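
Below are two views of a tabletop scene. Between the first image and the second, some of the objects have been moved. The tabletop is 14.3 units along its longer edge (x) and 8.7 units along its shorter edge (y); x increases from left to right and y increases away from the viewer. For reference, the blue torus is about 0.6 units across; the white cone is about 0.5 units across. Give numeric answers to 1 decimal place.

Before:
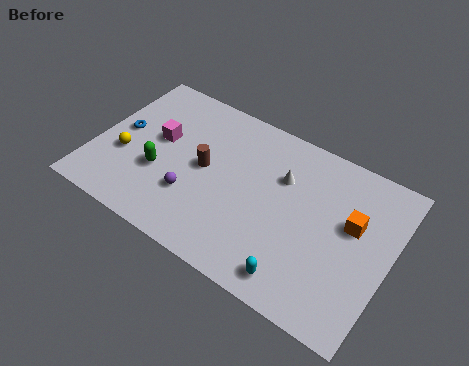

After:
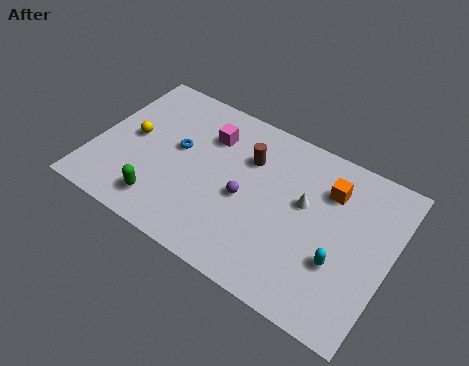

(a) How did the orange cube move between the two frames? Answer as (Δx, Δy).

(-1.3, 1.2)

From the two frames, the orange cube sits at roughly (12.4, 5.2) before and (11.1, 6.4) after.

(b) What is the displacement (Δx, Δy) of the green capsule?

(0.4, -1.6)

The green capsule started near (3.3, 3.2) and ended near (3.7, 1.6).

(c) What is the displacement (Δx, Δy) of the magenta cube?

(2.3, 1.4)

The magenta cube started near (2.9, 5.0) and ended near (5.2, 6.4).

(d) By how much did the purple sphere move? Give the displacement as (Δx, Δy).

(2.4, 1.2)

The purple sphere started near (5.0, 2.7) and ended near (7.4, 3.9).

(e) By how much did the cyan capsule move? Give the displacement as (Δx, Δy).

(1.7, 1.8)

The cyan capsule was at about (10.4, 1.2) and moved to about (12.1, 3.0).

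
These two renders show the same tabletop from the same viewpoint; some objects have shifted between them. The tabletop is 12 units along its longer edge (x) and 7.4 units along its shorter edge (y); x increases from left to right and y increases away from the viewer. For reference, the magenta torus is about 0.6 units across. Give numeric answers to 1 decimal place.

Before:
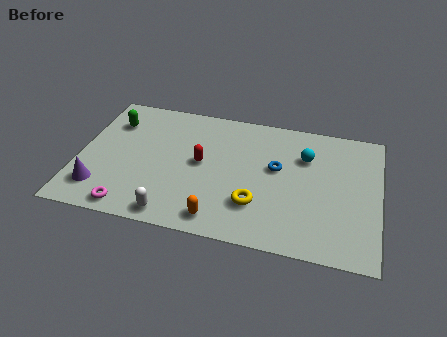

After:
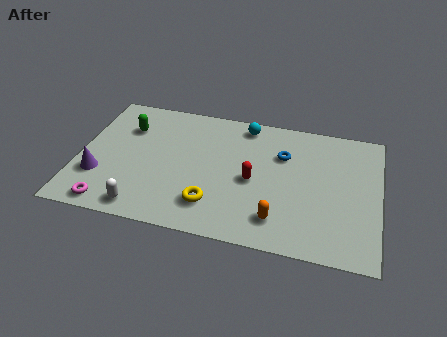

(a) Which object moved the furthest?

the cyan sphere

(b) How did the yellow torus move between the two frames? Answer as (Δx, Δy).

(-1.7, -0.4)

From the two frames, the yellow torus sits at roughly (7.2, 2.1) before and (5.5, 1.7) after.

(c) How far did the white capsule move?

1.2

From (4.0, 0.8) to (2.8, 0.9), the white capsule covered √(1.2² + 0.1²) ≈ 1.2 units.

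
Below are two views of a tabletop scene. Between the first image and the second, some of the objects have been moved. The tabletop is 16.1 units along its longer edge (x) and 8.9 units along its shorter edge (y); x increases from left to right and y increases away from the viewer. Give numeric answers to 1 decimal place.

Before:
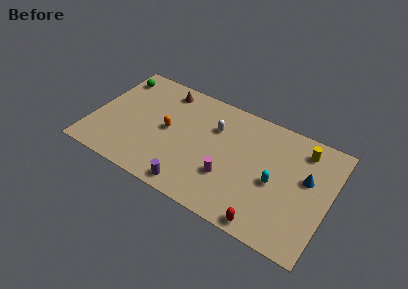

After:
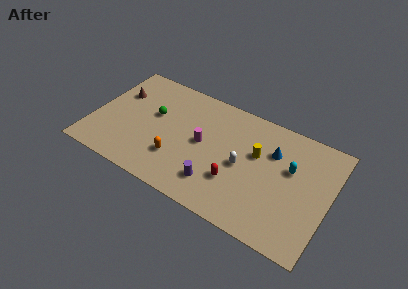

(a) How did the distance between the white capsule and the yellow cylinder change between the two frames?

-4.5

They were about 6.0 units apart before and 1.5 after — 4.5 units closer together.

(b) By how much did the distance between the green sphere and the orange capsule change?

-1.6

The distance was about 5.0 in the first image and 3.4 in the second, so they moved 1.6 units closer together.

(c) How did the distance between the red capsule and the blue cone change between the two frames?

-1.0

Before: roughly 5.0 units apart; after: 4.0. That's 1.0 units closer together.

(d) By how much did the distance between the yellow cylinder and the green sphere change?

-5.9

They were about 13.0 units apart before and 7.1 after — 5.9 units closer together.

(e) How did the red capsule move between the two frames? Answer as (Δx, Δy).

(-2.4, 2.0)

From the two frames, the red capsule sits at roughly (12.4, 0.8) before and (10.0, 2.8) after.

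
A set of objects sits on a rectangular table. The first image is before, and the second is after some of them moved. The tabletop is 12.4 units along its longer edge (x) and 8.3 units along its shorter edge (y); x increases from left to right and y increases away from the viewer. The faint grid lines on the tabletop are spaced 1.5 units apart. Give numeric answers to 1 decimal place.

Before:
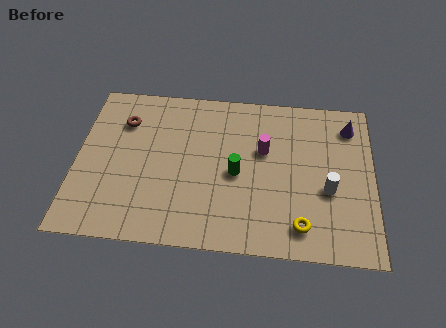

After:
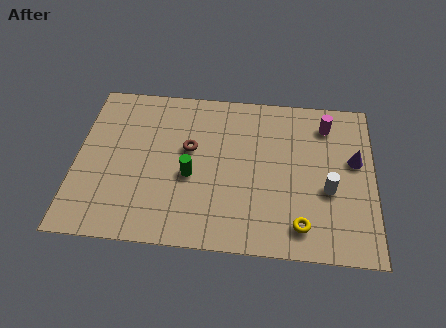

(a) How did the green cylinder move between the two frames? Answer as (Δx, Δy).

(-1.9, -0.3)

The green cylinder was at about (6.7, 3.8) and moved to about (4.8, 3.5).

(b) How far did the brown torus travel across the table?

3.0

From (1.9, 6.1) to (4.7, 4.9), the brown torus covered √(2.8² + 1.2²) ≈ 3.0 units.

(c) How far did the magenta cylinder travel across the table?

3.1

From (7.8, 5.1) to (10.4, 6.7), the magenta cylinder covered √(2.6² + 1.6²) ≈ 3.1 units.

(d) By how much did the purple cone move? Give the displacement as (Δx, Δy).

(0.2, -1.8)

The purple cone was at about (11.4, 6.7) and moved to about (11.6, 4.9).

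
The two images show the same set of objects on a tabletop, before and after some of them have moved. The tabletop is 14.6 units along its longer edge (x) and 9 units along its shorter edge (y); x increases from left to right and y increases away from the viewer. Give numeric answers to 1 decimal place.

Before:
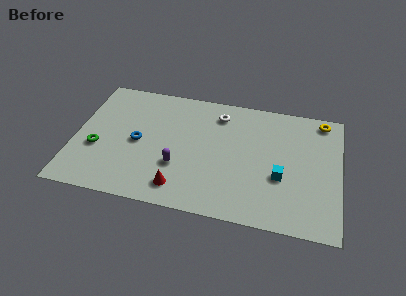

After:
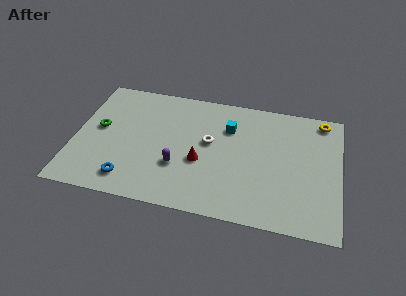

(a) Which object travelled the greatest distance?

the cyan cube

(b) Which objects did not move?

the yellow torus and the purple capsule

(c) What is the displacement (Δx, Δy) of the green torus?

(0.0, 1.5)

The green torus was at about (1.3, 3.4) and moved to about (1.3, 4.9).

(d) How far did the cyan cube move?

4.2

The cyan cube was near (11.4, 3.4) before and (8.4, 6.4) after, so it travelled √(3.0² + 3.0²) ≈ 4.2 units.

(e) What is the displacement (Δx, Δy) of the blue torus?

(-0.3, -2.8)

From the two frames, the blue torus sits at roughly (3.5, 4.3) before and (3.2, 1.5) after.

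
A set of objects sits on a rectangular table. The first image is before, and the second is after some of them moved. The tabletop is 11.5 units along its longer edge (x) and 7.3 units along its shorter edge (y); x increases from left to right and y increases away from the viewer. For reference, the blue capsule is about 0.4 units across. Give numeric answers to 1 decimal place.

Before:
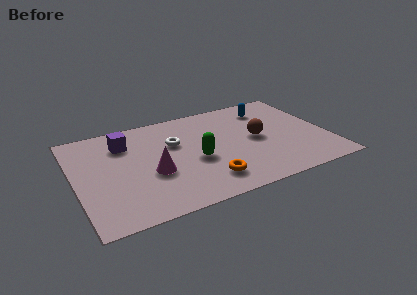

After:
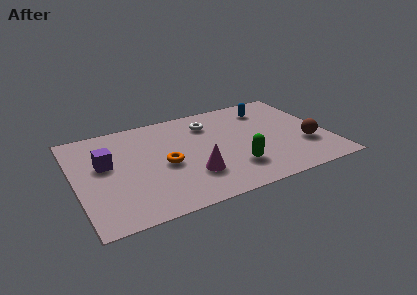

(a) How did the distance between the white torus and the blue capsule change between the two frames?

-1.8

Before: roughly 4.6 units apart; after: 2.8. That's 1.8 units closer together.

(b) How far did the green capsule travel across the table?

2.0

The green capsule was near (5.4, 3.1) before and (7.0, 1.9) after, so it travelled √(1.6² + 1.2²) ≈ 2.0 units.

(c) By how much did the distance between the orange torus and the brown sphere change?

+3.1

They were about 3.4 units apart before and 6.5 after — 3.1 units further apart.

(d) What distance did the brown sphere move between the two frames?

2.5

The brown sphere was near (8.3, 3.7) before and (10.4, 2.4) after, so it travelled √(2.1² + 1.3²) ≈ 2.5 units.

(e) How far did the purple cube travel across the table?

1.6

The purple cube moved from about (2.4, 5.5) to (1.4, 4.3), a distance of √(1.0² + 1.2²) ≈ 1.6.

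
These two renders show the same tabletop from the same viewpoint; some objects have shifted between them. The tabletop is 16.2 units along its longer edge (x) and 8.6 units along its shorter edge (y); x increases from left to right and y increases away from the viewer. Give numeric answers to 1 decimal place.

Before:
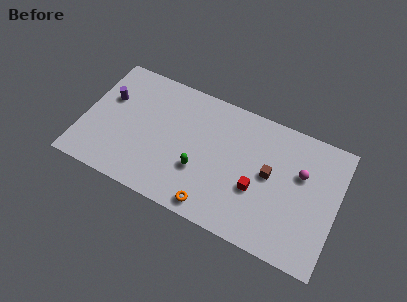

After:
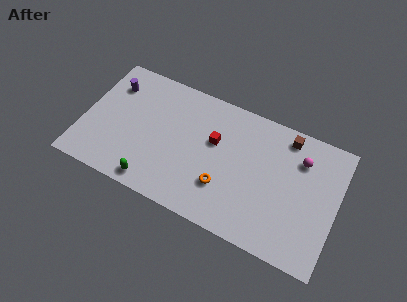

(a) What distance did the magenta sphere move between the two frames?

0.9

The magenta sphere moved from about (13.8, 5.5) to (13.7, 6.4), a distance of √(0.1² + 0.9²) ≈ 0.9.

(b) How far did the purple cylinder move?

1.0

From (1.4, 5.5) to (1.5, 6.5), the purple cylinder covered √(0.1² + 1.0²) ≈ 1.0 units.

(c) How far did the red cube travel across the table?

3.5

From (11.2, 3.3) to (8.3, 5.3), the red cube covered √(2.9² + 2.0²) ≈ 3.5 units.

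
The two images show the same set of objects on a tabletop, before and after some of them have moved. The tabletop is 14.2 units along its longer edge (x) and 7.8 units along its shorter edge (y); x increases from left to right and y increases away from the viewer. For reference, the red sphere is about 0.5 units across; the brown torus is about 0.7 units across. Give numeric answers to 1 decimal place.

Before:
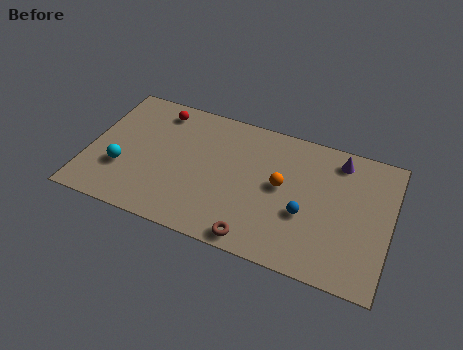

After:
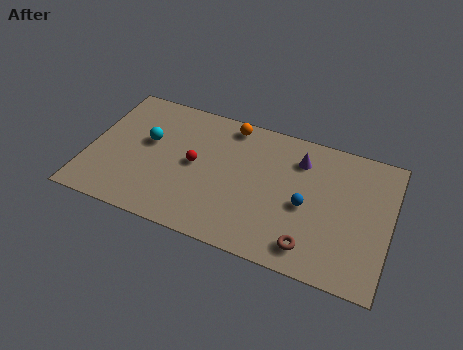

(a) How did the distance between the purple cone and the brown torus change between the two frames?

-1.9

They were about 6.7 units apart before and 4.8 after — 1.9 units closer together.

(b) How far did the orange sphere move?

3.8

The orange sphere was near (9.1, 4.2) before and (6.4, 6.9) after, so it travelled √(2.7² + 2.7²) ≈ 3.8 units.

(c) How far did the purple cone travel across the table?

1.9

From (11.6, 6.6) to (9.8, 6.0), the purple cone covered √(1.8² + 0.6²) ≈ 1.9 units.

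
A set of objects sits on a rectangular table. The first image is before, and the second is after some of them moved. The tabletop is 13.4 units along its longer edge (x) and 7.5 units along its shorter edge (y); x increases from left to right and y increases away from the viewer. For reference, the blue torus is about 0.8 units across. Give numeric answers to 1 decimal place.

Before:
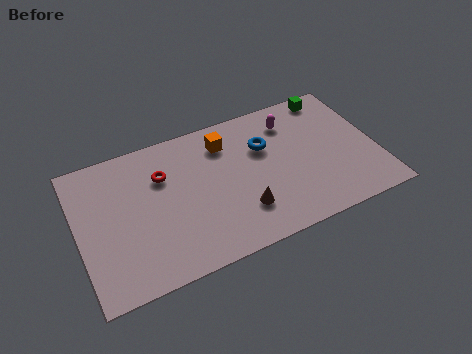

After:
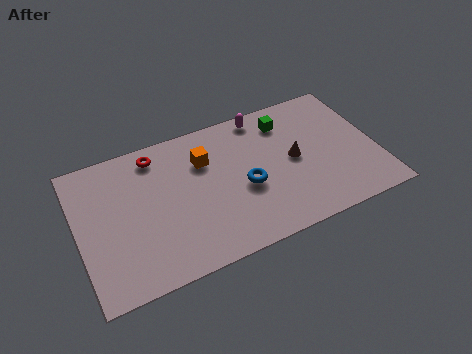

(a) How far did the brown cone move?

3.2

The brown cone moved from about (7.1, 2.0) to (9.7, 3.8), a distance of √(2.6² + 1.8²) ≈ 3.2.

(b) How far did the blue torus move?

2.1

The blue torus was near (8.5, 5.0) before and (7.4, 3.2) after, so it travelled √(1.1² + 1.8²) ≈ 2.1 units.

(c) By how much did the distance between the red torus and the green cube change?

-2.1

Before: roughly 8.0 units apart; after: 5.9. That's 2.1 units closer together.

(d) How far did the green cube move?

2.3

The green cube was near (11.8, 6.7) before and (9.6, 6.0) after, so it travelled √(2.2² + 0.7²) ≈ 2.3 units.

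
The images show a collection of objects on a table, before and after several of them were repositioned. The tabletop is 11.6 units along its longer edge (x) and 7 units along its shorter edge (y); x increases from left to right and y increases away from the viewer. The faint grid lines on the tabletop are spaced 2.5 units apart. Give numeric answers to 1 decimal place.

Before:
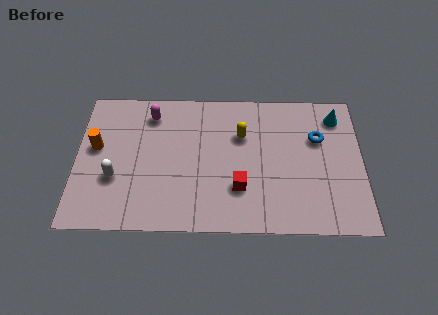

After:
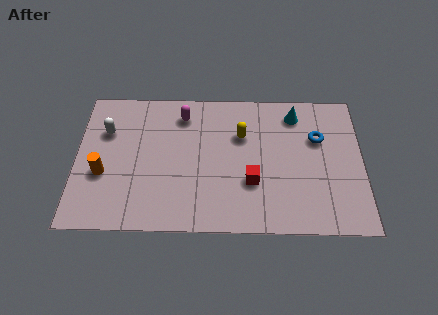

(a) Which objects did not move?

the blue torus and the yellow capsule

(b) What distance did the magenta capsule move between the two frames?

1.3

From (3.0, 5.7) to (4.3, 5.7), the magenta capsule covered √(1.3² + 0.0²) ≈ 1.3 units.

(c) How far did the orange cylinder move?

1.3

From (0.8, 4.0) to (1.1, 2.7), the orange cylinder covered √(0.3² + 1.3²) ≈ 1.3 units.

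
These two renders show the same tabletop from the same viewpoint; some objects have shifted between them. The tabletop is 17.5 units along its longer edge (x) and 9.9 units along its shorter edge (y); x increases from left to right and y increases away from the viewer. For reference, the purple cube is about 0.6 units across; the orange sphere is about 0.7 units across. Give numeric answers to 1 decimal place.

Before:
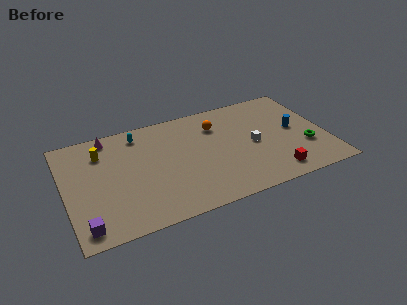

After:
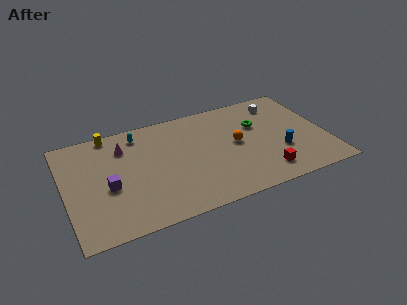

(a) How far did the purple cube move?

3.4

The purple cube was near (1.0, 1.3) before and (2.8, 4.2) after, so it travelled √(1.8² + 2.9²) ≈ 3.4 units.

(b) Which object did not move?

the cyan capsule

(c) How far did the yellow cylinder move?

1.7

From (2.6, 7.5) to (3.3, 9.1), the yellow cylinder covered √(0.7² + 1.6²) ≈ 1.7 units.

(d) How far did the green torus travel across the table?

4.3

The green torus was near (16.0, 3.3) before and (13.1, 6.5) after, so it travelled √(2.9² + 3.2²) ≈ 4.3 units.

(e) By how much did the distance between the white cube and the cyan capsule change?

+1.3

The distance was about 8.3 in the first image and 9.6 in the second, so they moved 1.3 units further apart.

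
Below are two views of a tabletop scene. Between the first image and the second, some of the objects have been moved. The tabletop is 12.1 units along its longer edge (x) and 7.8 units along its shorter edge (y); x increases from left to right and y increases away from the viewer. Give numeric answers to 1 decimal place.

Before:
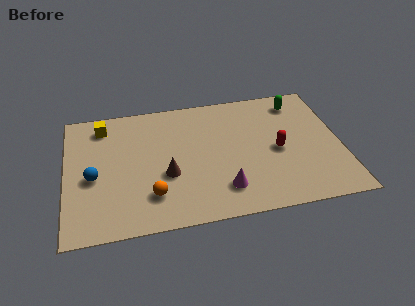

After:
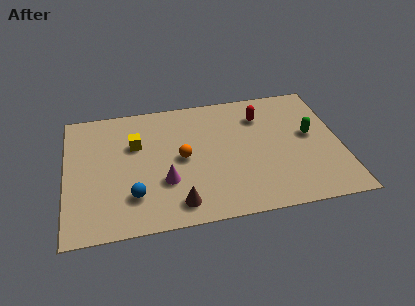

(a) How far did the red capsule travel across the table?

2.4

From (9.3, 3.6) to (8.7, 5.9), the red capsule covered √(0.6² + 2.3²) ≈ 2.4 units.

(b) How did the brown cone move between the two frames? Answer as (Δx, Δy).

(0.4, -1.8)

The brown cone started near (4.4, 3.0) and ended near (4.8, 1.2).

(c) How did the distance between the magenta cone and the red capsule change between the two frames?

+2.4

The distance was about 3.1 in the first image and 5.5 in the second, so they moved 2.4 units further apart.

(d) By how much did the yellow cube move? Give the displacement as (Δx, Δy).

(1.4, -1.4)

From the two frames, the yellow cube sits at roughly (1.7, 6.5) before and (3.1, 5.1) after.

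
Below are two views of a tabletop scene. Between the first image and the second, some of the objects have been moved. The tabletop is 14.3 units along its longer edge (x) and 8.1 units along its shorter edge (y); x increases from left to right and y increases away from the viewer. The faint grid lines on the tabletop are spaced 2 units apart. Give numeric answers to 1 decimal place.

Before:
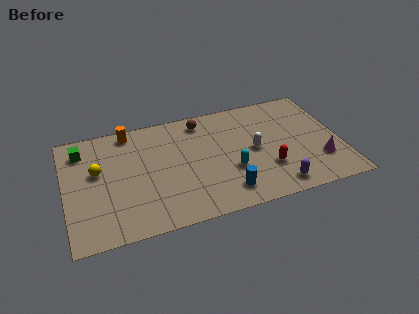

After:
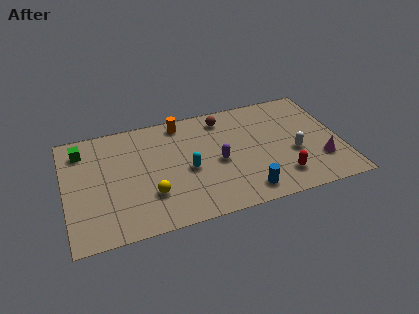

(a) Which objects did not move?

the green cube and the magenta cone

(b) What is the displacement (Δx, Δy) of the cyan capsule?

(-2.2, 0.7)

From the two frames, the cyan capsule sits at roughly (8.5, 2.9) before and (6.3, 3.6) after.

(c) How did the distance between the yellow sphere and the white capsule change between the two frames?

-0.6

Before: roughly 8.1 units apart; after: 7.5. That's 0.6 units closer together.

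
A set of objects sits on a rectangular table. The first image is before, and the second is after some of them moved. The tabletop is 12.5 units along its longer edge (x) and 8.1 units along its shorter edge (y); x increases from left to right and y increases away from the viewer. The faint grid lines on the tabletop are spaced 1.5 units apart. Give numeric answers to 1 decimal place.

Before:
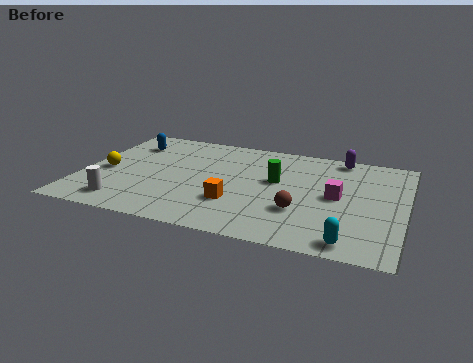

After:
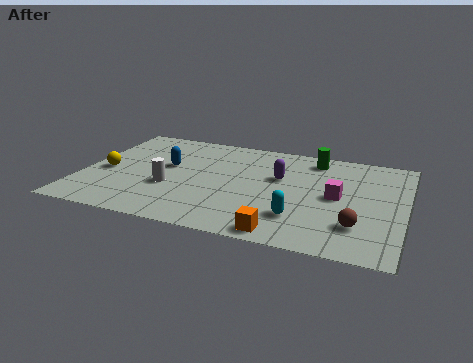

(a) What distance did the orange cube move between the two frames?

2.6

The orange cube moved from about (6.1, 2.5) to (8.1, 0.8), a distance of √(2.0² + 1.7²) ≈ 2.6.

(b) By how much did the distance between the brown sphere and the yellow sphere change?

+2.2

The distance was about 7.8 in the first image and 10.0 in the second, so they moved 2.2 units further apart.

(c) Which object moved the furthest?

the purple capsule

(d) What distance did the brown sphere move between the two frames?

2.3

The brown sphere moved from about (8.6, 2.6) to (10.8, 2.1), a distance of √(2.2² + 0.5²) ≈ 2.3.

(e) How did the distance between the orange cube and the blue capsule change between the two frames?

+0.4

The distance was about 5.9 in the first image and 6.3 in the second, so they moved 0.4 units further apart.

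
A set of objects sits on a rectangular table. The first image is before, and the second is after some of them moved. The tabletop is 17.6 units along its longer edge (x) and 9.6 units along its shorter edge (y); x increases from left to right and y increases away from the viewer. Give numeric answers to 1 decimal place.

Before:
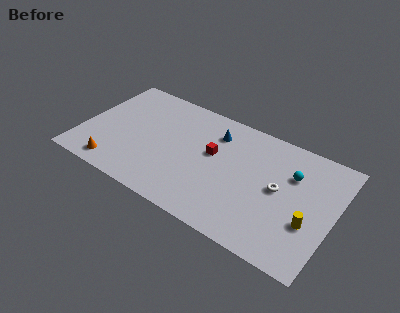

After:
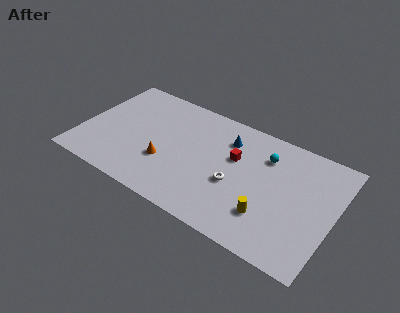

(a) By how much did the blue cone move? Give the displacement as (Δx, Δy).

(0.9, -0.1)

From the two frames, the blue cone sits at roughly (9.0, 7.4) before and (9.9, 7.3) after.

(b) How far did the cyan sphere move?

2.0

The cyan sphere moved from about (14.5, 6.6) to (12.6, 7.2), a distance of √(1.9² + 0.6²) ≈ 2.0.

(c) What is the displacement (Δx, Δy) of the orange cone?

(3.3, 2.0)

The orange cone was at about (2.8, 1.3) and moved to about (6.1, 3.3).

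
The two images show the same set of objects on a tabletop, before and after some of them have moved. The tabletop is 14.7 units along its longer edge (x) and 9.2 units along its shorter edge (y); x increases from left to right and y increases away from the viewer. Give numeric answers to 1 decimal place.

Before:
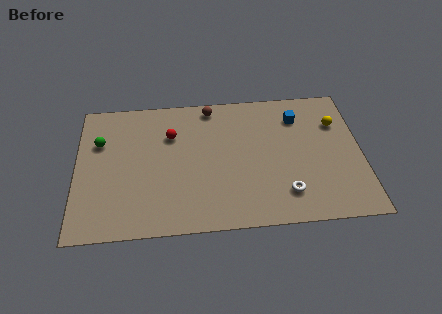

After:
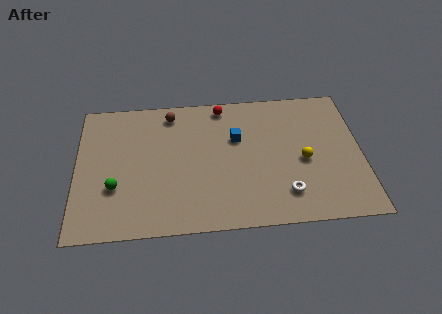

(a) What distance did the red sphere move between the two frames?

3.2

The red sphere was near (4.9, 6.4) before and (7.6, 8.2) after, so it travelled √(2.7² + 1.8²) ≈ 3.2 units.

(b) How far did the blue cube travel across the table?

3.4

The blue cube was near (11.5, 7.1) before and (8.3, 5.9) after, so it travelled √(3.2² + 1.2²) ≈ 3.4 units.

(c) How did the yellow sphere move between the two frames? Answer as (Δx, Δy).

(-1.8, -2.4)

The yellow sphere was at about (13.5, 6.5) and moved to about (11.7, 4.1).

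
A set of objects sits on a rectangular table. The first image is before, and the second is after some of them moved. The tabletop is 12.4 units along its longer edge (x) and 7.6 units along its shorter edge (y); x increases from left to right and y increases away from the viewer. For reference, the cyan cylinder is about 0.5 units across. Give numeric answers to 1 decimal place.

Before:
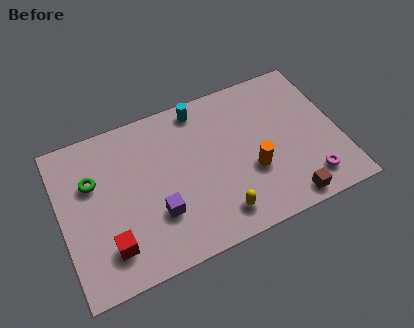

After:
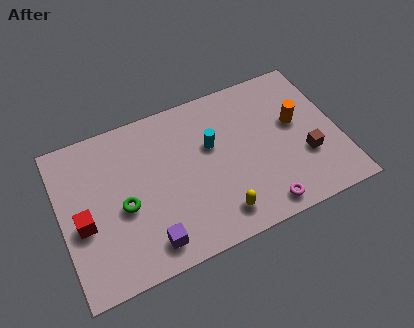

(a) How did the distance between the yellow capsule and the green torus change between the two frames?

-1.9

The distance was about 6.4 in the first image and 4.5 in the second, so they moved 1.9 units closer together.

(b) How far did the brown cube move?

2.1

From (9.7, 0.8) to (10.8, 2.6), the brown cube covered √(1.1² + 1.8²) ≈ 2.1 units.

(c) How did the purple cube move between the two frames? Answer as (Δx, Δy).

(-0.5, -1.2)

The purple cube started near (4.1, 2.4) and ended near (3.6, 1.2).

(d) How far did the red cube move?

1.8

The red cube was near (1.9, 1.7) before and (0.9, 3.2) after, so it travelled √(1.0² + 1.5²) ≈ 1.8 units.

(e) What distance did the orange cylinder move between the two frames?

2.7

The orange cylinder was near (8.4, 2.8) before and (10.6, 4.4) after, so it travelled √(2.2² + 1.6²) ≈ 2.7 units.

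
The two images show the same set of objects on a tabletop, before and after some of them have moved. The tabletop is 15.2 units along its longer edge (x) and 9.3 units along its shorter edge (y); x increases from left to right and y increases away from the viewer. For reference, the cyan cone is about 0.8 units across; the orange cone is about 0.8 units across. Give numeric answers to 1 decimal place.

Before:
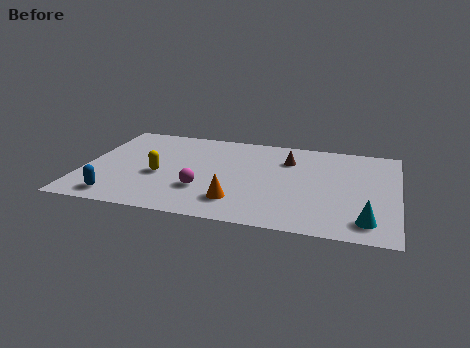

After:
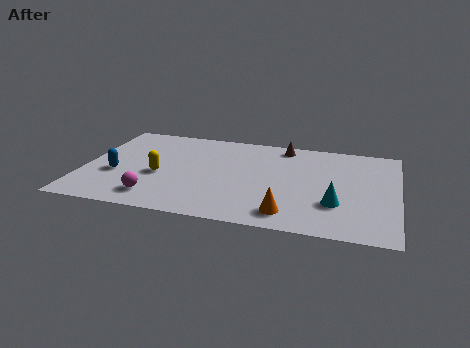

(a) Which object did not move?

the yellow capsule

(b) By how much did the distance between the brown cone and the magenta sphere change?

+3.2

They were about 5.5 units apart before and 8.7 after — 3.2 units further apart.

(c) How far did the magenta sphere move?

2.5

The magenta sphere moved from about (5.9, 2.9) to (3.7, 1.7), a distance of √(2.2² + 1.2²) ≈ 2.5.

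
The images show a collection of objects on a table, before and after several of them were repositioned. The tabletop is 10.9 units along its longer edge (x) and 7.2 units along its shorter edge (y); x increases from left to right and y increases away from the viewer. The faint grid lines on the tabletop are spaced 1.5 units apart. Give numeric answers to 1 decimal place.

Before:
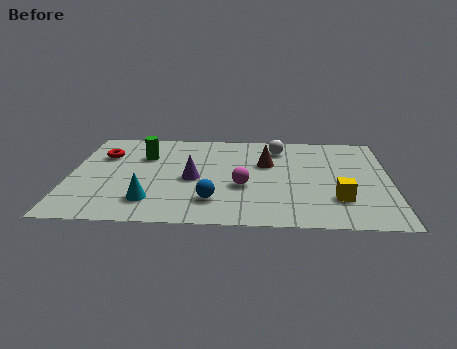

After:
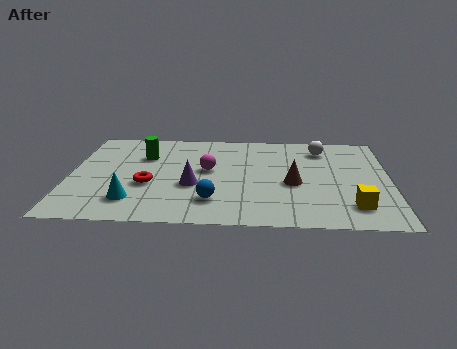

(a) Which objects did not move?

the green cylinder and the blue sphere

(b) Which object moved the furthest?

the red torus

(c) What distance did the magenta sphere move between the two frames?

1.7

The magenta sphere moved from about (5.9, 2.8) to (4.7, 4.0), a distance of √(1.2² + 1.2²) ≈ 1.7.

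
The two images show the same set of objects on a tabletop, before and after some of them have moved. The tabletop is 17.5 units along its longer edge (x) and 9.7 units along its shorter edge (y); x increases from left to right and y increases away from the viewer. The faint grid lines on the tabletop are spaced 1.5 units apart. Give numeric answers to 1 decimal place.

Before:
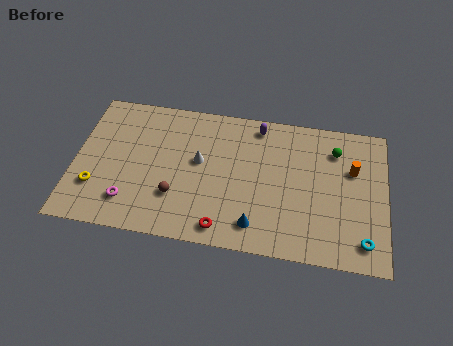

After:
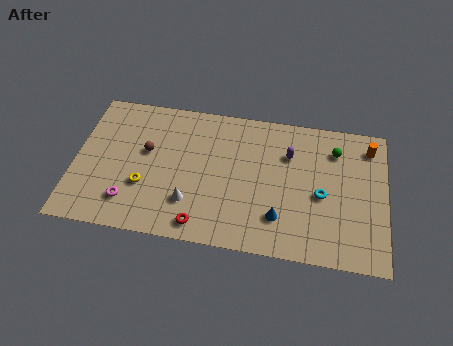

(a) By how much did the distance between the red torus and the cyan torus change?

-0.5

Before: roughly 7.8 units apart; after: 7.3. That's 0.5 units closer together.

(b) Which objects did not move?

the magenta torus and the green sphere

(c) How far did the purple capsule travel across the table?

2.5

The purple capsule moved from about (10.2, 8.5) to (12.0, 6.8), a distance of √(1.8² + 1.7²) ≈ 2.5.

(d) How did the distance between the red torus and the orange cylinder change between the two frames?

+2.7

They were about 8.7 units apart before and 11.4 after — 2.7 units further apart.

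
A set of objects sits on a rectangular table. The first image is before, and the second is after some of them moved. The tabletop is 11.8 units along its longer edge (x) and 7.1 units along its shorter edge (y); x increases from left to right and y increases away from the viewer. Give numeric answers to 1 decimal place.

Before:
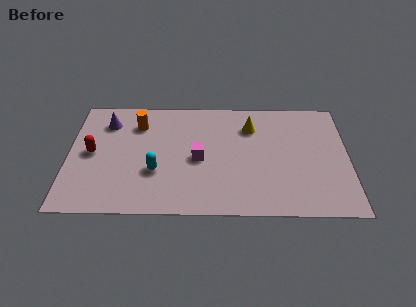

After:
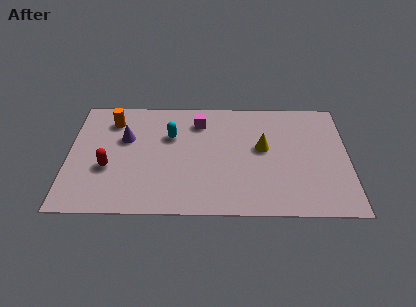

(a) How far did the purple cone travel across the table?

1.3

The purple cone moved from about (1.6, 5.5) to (2.4, 4.5), a distance of √(0.8² + 1.0²) ≈ 1.3.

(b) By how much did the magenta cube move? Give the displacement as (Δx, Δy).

(0.0, 2.3)

From the two frames, the magenta cube sits at roughly (5.5, 3.3) before and (5.5, 5.6) after.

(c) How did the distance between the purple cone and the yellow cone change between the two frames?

-0.3

The distance was about 6.1 in the first image and 5.8 in the second, so they moved 0.3 units closer together.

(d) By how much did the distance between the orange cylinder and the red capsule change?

+0.3

Before: roughly 2.6 units apart; after: 2.9. That's 0.3 units further apart.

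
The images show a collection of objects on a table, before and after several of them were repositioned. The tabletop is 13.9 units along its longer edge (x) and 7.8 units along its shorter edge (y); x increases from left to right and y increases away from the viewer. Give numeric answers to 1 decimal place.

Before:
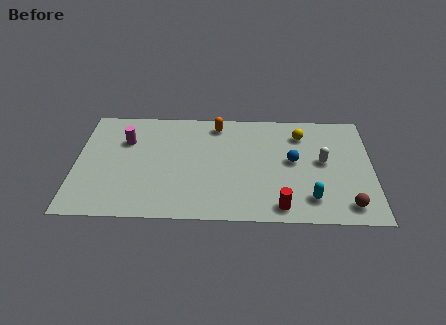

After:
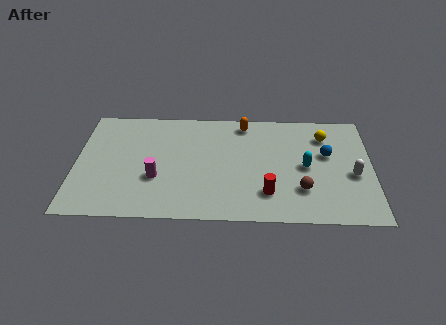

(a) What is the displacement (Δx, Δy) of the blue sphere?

(1.6, 0.5)

The blue sphere started near (10.2, 4.2) and ended near (11.8, 4.7).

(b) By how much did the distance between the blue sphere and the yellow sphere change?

-0.6

Before: roughly 1.9 units apart; after: 1.3. That's 0.6 units closer together.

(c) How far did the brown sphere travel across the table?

2.3

The brown sphere was near (12.7, 1.2) before and (10.6, 2.2) after, so it travelled √(2.1² + 1.0²) ≈ 2.3 units.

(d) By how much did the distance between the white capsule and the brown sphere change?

-0.6

Before: roughly 3.2 units apart; after: 2.6. That's 0.6 units closer together.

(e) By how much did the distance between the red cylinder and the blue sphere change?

+0.7

The distance was about 3.3 in the first image and 4.0 in the second, so they moved 0.7 units further apart.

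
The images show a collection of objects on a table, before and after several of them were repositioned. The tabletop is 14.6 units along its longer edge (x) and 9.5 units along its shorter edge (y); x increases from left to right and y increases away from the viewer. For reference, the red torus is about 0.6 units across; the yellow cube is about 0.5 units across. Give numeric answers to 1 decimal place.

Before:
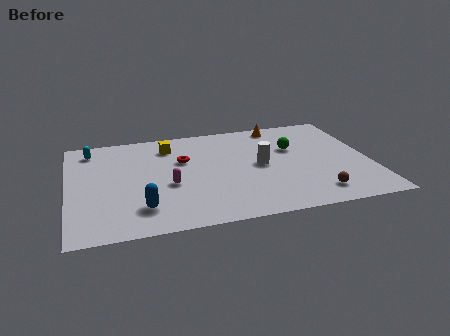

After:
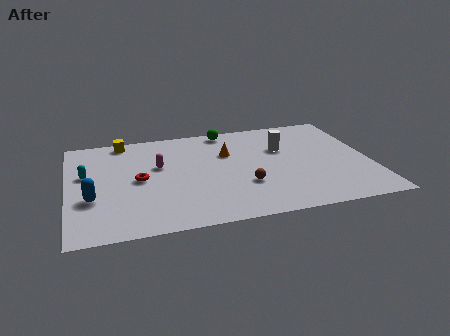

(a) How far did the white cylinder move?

1.8

The white cylinder was near (9.3, 4.8) before and (10.5, 6.2) after, so it travelled √(1.2² + 1.4²) ≈ 1.8 units.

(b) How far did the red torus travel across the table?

2.6

The red torus moved from about (5.6, 6.1) to (3.4, 4.7), a distance of √(2.2² + 1.4²) ≈ 2.6.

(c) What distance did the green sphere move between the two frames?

4.0

From (11.0, 6.1) to (7.9, 8.6), the green sphere covered √(3.1² + 2.5²) ≈ 4.0 units.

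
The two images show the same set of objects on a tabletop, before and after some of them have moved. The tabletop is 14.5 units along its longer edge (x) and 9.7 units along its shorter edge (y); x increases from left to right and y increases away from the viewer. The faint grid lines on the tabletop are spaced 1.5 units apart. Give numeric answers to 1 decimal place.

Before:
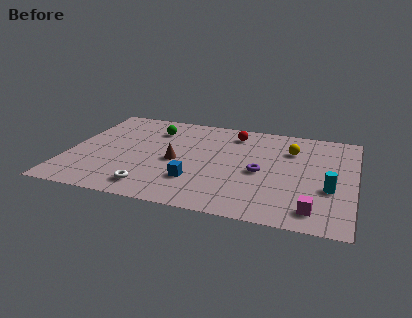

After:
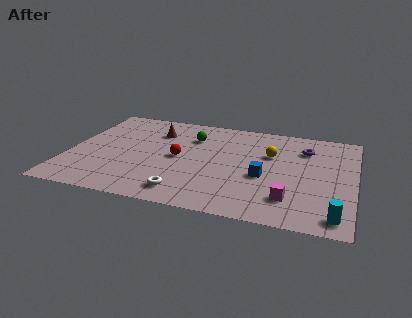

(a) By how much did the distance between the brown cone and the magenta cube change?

+1.1

The distance was about 7.7 in the first image and 8.8 in the second, so they moved 1.1 units further apart.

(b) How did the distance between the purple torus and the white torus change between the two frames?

+2.1

Before: roughly 6.0 units apart; after: 8.1. That's 2.1 units further apart.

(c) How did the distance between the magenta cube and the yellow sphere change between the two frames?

-1.4

They were about 5.7 units apart before and 4.3 after — 1.4 units closer together.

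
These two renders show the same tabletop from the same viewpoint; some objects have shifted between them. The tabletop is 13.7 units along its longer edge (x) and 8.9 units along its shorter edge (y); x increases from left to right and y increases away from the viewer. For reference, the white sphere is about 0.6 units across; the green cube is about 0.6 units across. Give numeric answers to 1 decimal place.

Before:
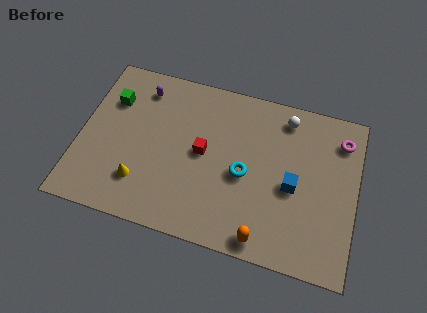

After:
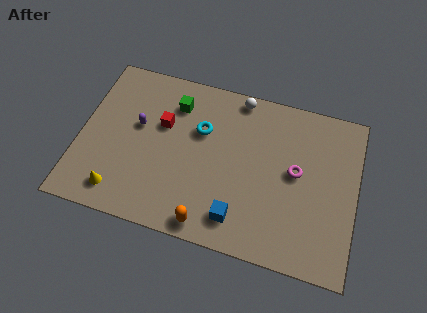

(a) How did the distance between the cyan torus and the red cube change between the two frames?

-0.3

Before: roughly 2.2 units apart; after: 1.9. That's 0.3 units closer together.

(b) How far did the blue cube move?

3.5

The blue cube moved from about (10.6, 4.0) to (8.1, 1.6), a distance of √(2.5² + 2.4²) ≈ 3.5.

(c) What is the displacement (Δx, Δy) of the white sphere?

(-2.4, 0.5)

The white sphere was at about (10.0, 7.6) and moved to about (7.6, 8.1).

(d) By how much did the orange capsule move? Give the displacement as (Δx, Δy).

(-2.7, 0.0)

The orange capsule was at about (9.4, 0.9) and moved to about (6.7, 0.9).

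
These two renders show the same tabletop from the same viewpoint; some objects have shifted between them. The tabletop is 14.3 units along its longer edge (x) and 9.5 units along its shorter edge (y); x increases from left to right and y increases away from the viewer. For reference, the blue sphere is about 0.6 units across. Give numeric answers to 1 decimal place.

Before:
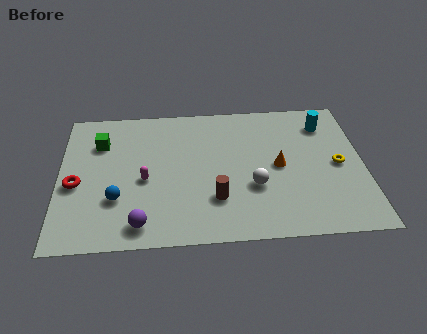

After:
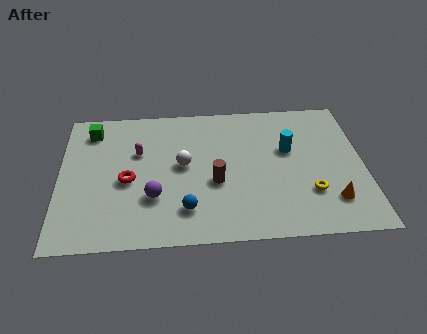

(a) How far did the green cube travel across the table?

1.0

From (1.9, 6.9) to (1.5, 7.8), the green cube covered √(0.4² + 0.9²) ≈ 1.0 units.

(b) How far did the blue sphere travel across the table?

3.3

From (2.7, 3.0) to (5.9, 2.1), the blue sphere covered √(3.2² + 0.9²) ≈ 3.3 units.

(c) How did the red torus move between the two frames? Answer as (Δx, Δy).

(2.4, 0.1)

The red torus was at about (0.8, 4.1) and moved to about (3.2, 4.2).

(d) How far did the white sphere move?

3.7

From (9.1, 3.4) to (5.8, 5.1), the white sphere covered √(3.3² + 1.7²) ≈ 3.7 units.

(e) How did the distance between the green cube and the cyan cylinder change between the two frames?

-1.2

The distance was about 10.7 in the first image and 9.5 in the second, so they moved 1.2 units closer together.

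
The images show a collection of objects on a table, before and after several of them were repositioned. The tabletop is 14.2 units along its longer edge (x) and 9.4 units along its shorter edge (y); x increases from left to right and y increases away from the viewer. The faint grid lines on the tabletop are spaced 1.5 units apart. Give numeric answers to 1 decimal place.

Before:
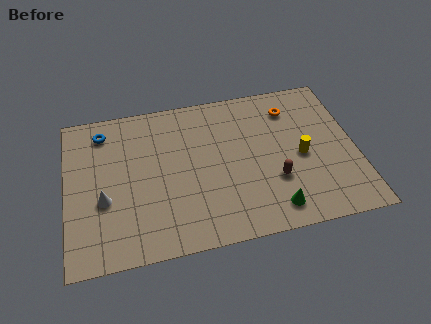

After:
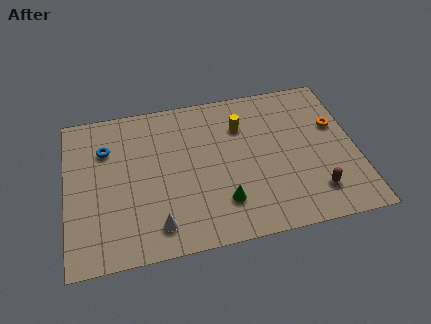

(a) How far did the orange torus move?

2.6

The orange torus moved from about (11.2, 7.4) to (13.3, 5.9), a distance of √(2.1² + 1.5²) ≈ 2.6.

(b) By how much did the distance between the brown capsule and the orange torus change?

-0.3

They were about 4.4 units apart before and 4.1 after — 0.3 units closer together.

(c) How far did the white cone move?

3.2

From (1.8, 3.6) to (4.3, 1.6), the white cone covered √(2.5² + 2.0²) ≈ 3.2 units.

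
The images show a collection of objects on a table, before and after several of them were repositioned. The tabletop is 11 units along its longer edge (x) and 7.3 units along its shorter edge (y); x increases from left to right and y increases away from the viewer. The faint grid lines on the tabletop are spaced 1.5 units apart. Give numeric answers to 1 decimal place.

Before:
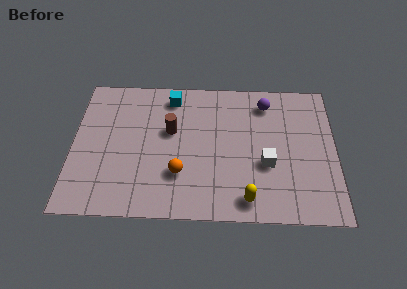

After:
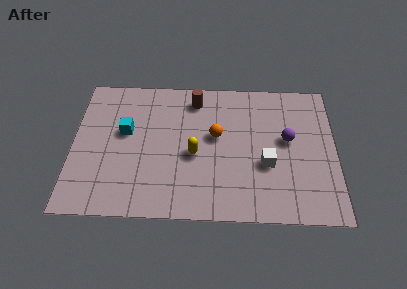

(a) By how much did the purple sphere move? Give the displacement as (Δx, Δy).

(0.9, -1.9)

From the two frames, the purple sphere sits at roughly (8.1, 6.0) before and (9.0, 4.1) after.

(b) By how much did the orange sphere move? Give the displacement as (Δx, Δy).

(1.5, 2.0)

From the two frames, the orange sphere sits at roughly (4.5, 2.2) before and (6.0, 4.2) after.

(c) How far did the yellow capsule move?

3.1

From (7.3, 1.0) to (5.1, 3.2), the yellow capsule covered √(2.2² + 2.2²) ≈ 3.1 units.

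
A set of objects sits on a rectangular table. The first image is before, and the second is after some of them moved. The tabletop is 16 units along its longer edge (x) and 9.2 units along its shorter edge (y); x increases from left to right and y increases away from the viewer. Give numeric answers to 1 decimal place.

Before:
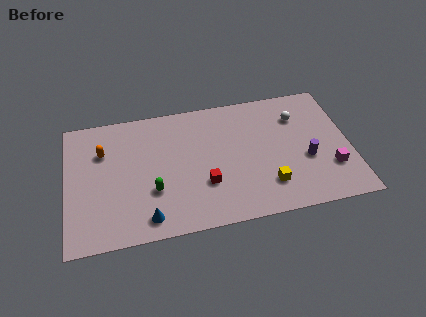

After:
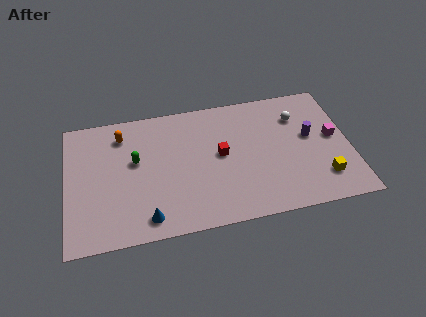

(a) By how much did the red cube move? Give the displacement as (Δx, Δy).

(1.0, 1.9)

The red cube started near (7.7, 3.0) and ended near (8.7, 4.9).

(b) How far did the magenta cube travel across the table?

2.2

From (14.8, 2.7) to (15.1, 4.9), the magenta cube covered √(0.3² + 2.2²) ≈ 2.2 units.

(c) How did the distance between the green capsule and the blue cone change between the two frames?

+2.3

Before: roughly 1.8 units apart; after: 4.1. That's 2.3 units further apart.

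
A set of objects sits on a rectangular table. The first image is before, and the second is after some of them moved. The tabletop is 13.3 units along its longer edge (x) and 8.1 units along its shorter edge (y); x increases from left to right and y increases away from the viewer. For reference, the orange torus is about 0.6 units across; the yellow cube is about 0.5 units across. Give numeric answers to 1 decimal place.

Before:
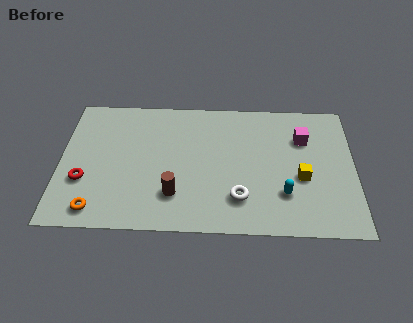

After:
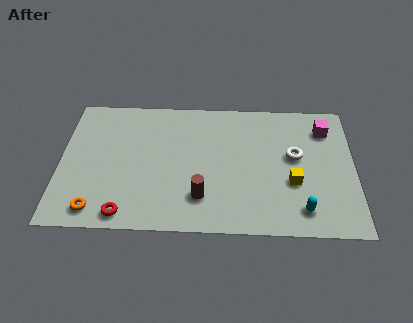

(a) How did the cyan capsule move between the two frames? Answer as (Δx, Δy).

(0.8, -0.9)

The cyan capsule started near (10.1, 2.3) and ended near (10.9, 1.4).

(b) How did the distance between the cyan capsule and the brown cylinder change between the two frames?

-0.4

Before: roughly 4.9 units apart; after: 4.5. That's 0.4 units closer together.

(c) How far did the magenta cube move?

1.2

The magenta cube was near (11.0, 5.7) before and (12.0, 6.3) after, so it travelled √(1.0² + 0.6²) ≈ 1.2 units.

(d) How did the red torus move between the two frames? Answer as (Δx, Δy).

(1.9, -1.9)

From the two frames, the red torus sits at roughly (1.1, 2.8) before and (3.0, 0.9) after.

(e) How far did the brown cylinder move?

1.2

From (5.2, 2.1) to (6.4, 2.0), the brown cylinder covered √(1.2² + 0.1²) ≈ 1.2 units.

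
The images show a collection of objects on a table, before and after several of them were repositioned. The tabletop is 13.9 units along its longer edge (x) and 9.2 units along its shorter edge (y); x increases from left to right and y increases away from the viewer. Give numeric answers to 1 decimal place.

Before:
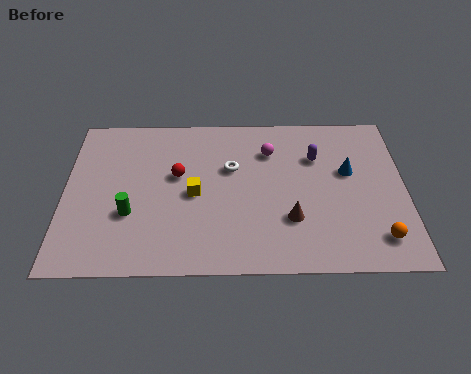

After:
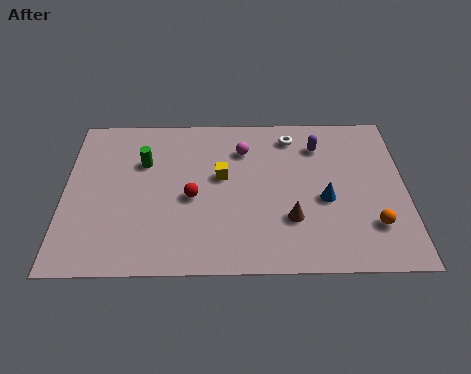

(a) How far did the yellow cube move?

1.5

The yellow cube was near (5.3, 4.3) before and (6.4, 5.3) after, so it travelled √(1.1² + 1.0²) ≈ 1.5 units.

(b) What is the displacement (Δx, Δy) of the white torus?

(2.5, 1.9)

From the two frames, the white torus sits at roughly (6.8, 5.8) before and (9.3, 7.7) after.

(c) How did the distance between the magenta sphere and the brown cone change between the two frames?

+0.4

Before: roughly 4.1 units apart; after: 4.5. That's 0.4 units further apart.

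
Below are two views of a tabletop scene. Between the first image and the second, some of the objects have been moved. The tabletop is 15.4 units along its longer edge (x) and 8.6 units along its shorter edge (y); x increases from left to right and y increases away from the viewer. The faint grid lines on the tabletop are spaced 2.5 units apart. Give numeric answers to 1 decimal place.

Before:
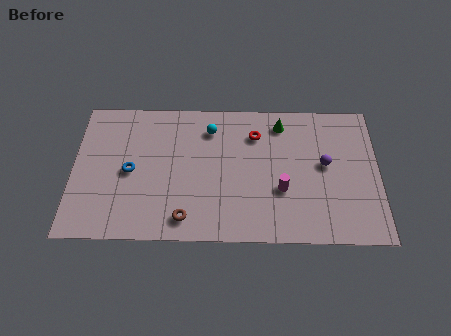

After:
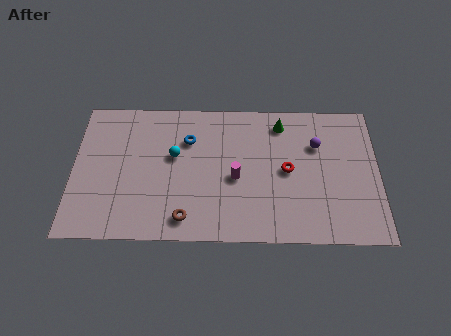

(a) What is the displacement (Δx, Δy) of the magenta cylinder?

(-2.3, 0.7)

The magenta cylinder was at about (10.5, 3.1) and moved to about (8.2, 3.8).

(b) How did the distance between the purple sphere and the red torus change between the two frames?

-1.7

They were about 3.9 units apart before and 2.2 after — 1.7 units closer together.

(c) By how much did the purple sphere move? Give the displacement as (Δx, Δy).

(-0.4, 1.2)

From the two frames, the purple sphere sits at roughly (12.7, 4.7) before and (12.3, 5.9) after.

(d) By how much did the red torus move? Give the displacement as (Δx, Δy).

(1.6, -2.2)

From the two frames, the red torus sits at roughly (9.2, 6.5) before and (10.8, 4.3) after.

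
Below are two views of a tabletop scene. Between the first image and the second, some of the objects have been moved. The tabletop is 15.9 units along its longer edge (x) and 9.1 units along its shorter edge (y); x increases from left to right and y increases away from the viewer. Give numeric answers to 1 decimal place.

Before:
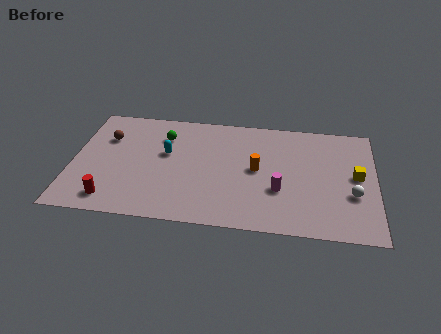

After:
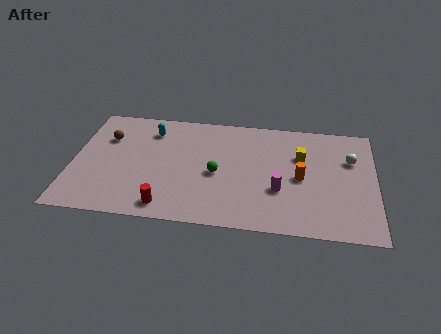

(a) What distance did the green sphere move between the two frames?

4.0

The green sphere was near (4.7, 6.8) before and (7.6, 4.1) after, so it travelled √(2.9² + 2.7²) ≈ 4.0 units.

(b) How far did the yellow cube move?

3.2

The yellow cube moved from about (14.9, 4.8) to (12.0, 6.1), a distance of √(2.9² + 1.3²) ≈ 3.2.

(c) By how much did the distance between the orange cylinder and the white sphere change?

-2.0

Before: roughly 5.2 units apart; after: 3.2. That's 2.0 units closer together.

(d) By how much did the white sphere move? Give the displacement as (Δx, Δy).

(-0.1, 2.8)

The white sphere started near (14.7, 3.3) and ended near (14.6, 6.1).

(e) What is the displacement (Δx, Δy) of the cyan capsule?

(-0.9, 1.8)

The cyan capsule started near (4.9, 5.4) and ended near (4.0, 7.2).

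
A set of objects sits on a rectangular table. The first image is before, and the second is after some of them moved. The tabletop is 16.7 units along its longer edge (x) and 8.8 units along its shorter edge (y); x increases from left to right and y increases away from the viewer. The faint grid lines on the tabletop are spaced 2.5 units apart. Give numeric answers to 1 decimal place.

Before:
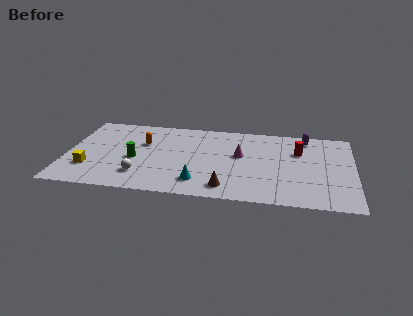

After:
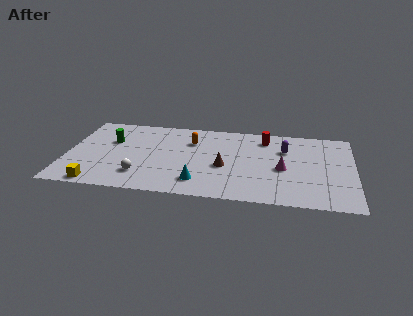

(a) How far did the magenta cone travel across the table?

2.8

From (10.1, 5.1) to (12.6, 3.9), the magenta cone covered √(2.5² + 1.2²) ≈ 2.8 units.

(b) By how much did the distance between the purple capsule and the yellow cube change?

-1.6

Before: roughly 13.5 units apart; after: 11.9. That's 1.6 units closer together.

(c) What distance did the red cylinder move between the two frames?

2.3

The red cylinder moved from about (13.5, 6.0) to (11.5, 7.2), a distance of √(2.0² + 1.2²) ≈ 2.3.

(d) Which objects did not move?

the cyan cone and the white sphere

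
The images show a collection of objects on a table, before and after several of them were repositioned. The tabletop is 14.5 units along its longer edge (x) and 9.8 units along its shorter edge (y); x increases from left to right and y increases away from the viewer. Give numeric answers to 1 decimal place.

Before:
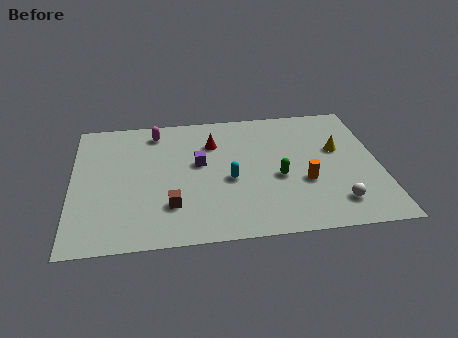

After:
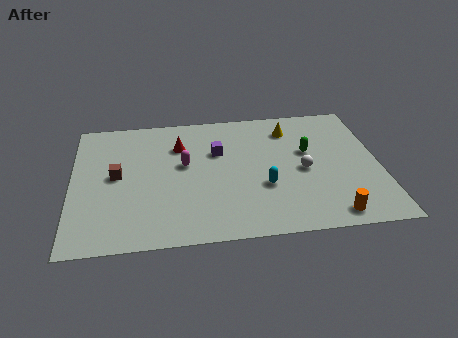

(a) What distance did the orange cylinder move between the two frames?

2.7

From (10.9, 3.6) to (12.0, 1.1), the orange cylinder covered √(1.1² + 2.5²) ≈ 2.7 units.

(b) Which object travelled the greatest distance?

the brown cube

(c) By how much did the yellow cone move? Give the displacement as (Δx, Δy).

(-2.2, 1.9)

The yellow cone was at about (12.6, 5.9) and moved to about (10.4, 7.8).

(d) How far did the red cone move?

1.6

The red cone was near (6.7, 7.1) before and (5.1, 7.1) after, so it travelled √(1.6² + 0.0²) ≈ 1.6 units.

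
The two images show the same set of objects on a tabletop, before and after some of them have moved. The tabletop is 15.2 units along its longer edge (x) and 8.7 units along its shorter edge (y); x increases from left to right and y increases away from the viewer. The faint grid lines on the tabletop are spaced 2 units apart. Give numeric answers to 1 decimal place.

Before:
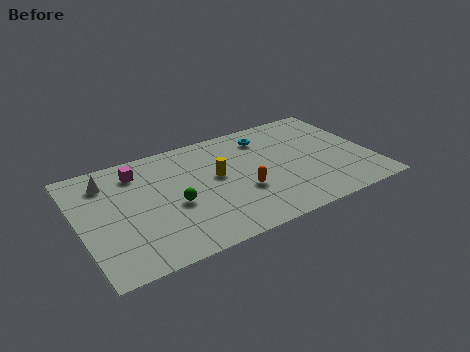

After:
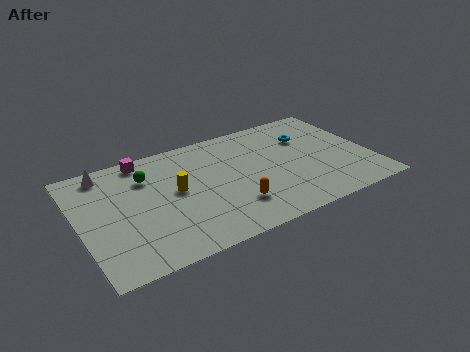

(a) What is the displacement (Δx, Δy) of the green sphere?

(-1.1, 2.7)

From the two frames, the green sphere sits at roughly (4.8, 3.7) before and (3.7, 6.4) after.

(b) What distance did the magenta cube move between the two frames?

0.9

From (3.3, 7.0) to (3.7, 7.8), the magenta cube covered √(0.4² + 0.8²) ≈ 0.9 units.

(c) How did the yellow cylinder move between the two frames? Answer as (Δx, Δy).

(-2.2, -0.2)

From the two frames, the yellow cylinder sits at roughly (7.2, 4.9) before and (5.0, 4.7) after.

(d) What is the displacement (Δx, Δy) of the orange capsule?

(-0.6, -0.9)

The orange capsule started near (8.3, 3.2) and ended near (7.7, 2.3).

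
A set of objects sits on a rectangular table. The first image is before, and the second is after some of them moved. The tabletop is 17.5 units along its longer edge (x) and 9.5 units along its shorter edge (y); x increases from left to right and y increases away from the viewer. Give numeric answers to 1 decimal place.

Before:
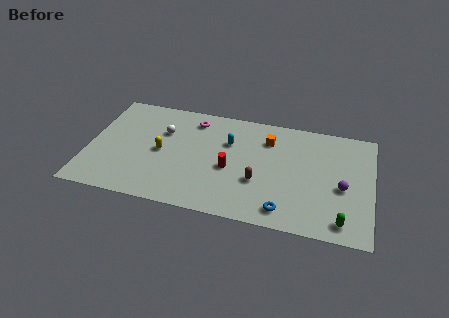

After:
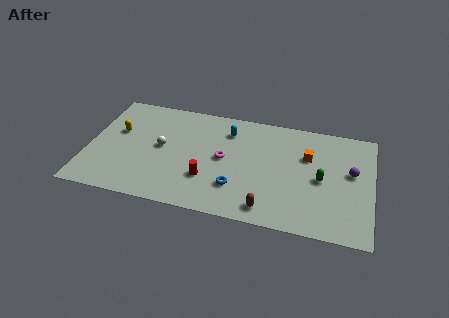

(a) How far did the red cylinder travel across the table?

1.8

The red cylinder was near (8.8, 4.1) before and (7.5, 2.9) after, so it travelled √(1.3² + 1.2²) ≈ 1.8 units.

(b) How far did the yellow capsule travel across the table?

3.0

From (4.5, 4.6) to (1.7, 5.8), the yellow capsule covered √(2.8² + 1.2²) ≈ 3.0 units.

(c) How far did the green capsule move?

3.5

The green capsule moved from about (15.8, 1.3) to (14.4, 4.5), a distance of √(1.4² + 3.2²) ≈ 3.5.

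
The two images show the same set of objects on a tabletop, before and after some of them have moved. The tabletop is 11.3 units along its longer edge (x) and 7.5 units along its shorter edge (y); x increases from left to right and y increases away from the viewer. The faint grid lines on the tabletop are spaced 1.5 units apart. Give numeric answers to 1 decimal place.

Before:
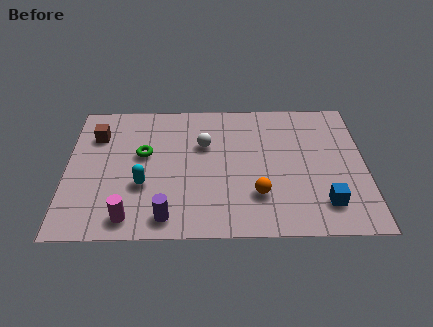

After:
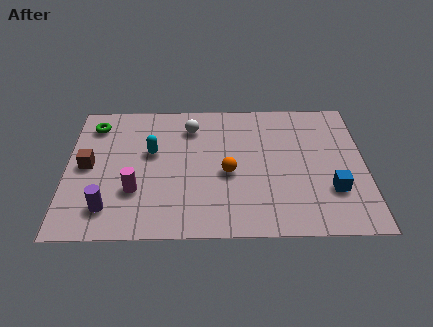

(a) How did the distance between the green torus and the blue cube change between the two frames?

+2.4

Before: roughly 7.4 units apart; after: 9.8. That's 2.4 units further apart.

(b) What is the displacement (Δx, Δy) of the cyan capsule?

(0.3, 1.8)

The cyan capsule was at about (2.9, 2.7) and moved to about (3.2, 4.5).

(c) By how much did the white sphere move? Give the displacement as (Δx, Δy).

(-0.5, 1.0)

The white sphere started near (5.2, 4.9) and ended near (4.7, 5.9).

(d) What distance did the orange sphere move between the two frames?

1.6

The orange sphere was near (7.2, 2.1) before and (6.1, 3.3) after, so it travelled √(1.1² + 1.2²) ≈ 1.6 units.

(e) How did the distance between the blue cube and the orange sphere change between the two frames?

+1.5

Before: roughly 2.5 units apart; after: 4.0. That's 1.5 units further apart.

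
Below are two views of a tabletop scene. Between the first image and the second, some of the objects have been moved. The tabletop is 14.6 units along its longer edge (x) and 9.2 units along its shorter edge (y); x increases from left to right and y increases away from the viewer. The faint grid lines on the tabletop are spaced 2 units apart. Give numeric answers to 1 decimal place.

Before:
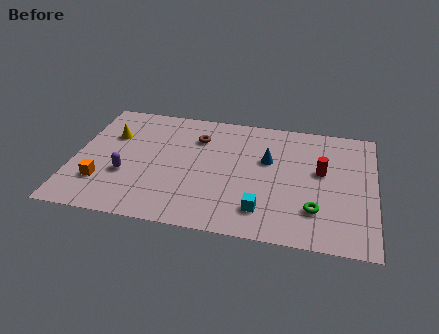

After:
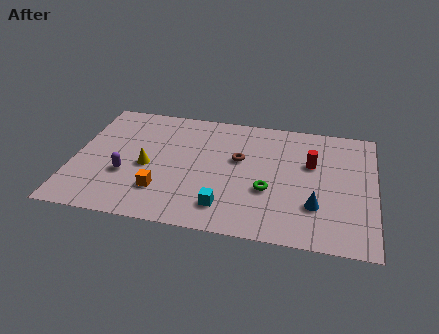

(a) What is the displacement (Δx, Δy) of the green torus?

(-2.3, 1.0)

From the two frames, the green torus sits at roughly (11.8, 2.4) before and (9.5, 3.4) after.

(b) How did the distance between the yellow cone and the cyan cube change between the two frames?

-4.2

Before: roughly 8.7 units apart; after: 4.5. That's 4.2 units closer together.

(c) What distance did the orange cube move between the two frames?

2.9

The orange cube moved from about (1.5, 2.5) to (4.4, 2.4), a distance of √(2.9² + 0.1²) ≈ 2.9.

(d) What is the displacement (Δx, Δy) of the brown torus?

(2.1, -1.3)

The brown torus was at about (5.9, 6.8) and moved to about (8.0, 5.5).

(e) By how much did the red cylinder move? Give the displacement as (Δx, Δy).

(-0.5, 0.5)

The red cylinder was at about (12.0, 5.3) and moved to about (11.5, 5.8).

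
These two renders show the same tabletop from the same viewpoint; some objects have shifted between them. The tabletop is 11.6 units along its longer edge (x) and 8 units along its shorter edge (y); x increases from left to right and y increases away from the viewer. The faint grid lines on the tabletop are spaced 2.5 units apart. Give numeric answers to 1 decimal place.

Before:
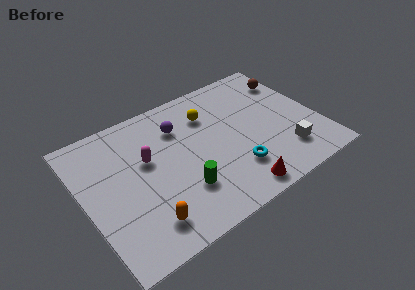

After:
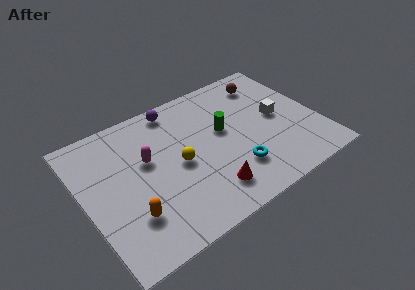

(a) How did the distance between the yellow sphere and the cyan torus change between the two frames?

-0.8

The distance was about 3.8 in the first image and 3.0 in the second, so they moved 0.8 units closer together.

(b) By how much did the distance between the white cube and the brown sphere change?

-2.1

The distance was about 4.5 in the first image and 2.4 in the second, so they moved 2.1 units closer together.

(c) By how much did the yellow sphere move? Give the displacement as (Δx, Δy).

(-1.9, -2.1)

The yellow sphere was at about (6.5, 5.9) and moved to about (4.6, 3.8).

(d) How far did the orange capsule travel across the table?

0.9

From (2.5, 1.5) to (1.9, 2.2), the orange capsule covered √(0.6² + 0.7²) ≈ 0.9 units.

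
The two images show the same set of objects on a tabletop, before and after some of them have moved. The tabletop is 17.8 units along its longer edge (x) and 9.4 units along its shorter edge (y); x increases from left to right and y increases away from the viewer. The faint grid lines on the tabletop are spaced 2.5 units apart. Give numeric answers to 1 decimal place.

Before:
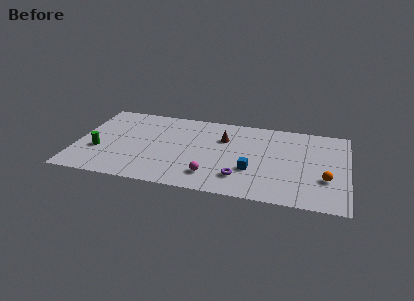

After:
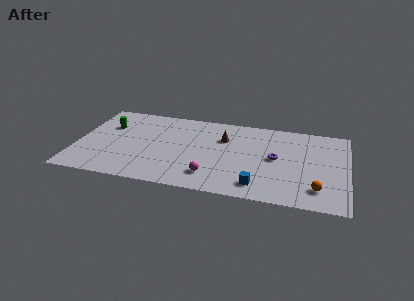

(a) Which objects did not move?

the brown cone and the magenta sphere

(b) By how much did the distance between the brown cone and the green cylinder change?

-1.0

They were about 8.7 units apart before and 7.7 after — 1.0 units closer together.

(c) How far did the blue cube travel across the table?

1.7

From (11.6, 3.2) to (12.1, 1.6), the blue cube covered √(0.5² + 1.6²) ≈ 1.7 units.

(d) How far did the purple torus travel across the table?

3.5

The purple torus moved from about (10.9, 2.2) to (13.1, 4.9), a distance of √(2.2² + 2.7²) ≈ 3.5.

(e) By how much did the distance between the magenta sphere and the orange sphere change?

-0.6

The distance was about 7.5 in the first image and 6.9 in the second, so they moved 0.6 units closer together.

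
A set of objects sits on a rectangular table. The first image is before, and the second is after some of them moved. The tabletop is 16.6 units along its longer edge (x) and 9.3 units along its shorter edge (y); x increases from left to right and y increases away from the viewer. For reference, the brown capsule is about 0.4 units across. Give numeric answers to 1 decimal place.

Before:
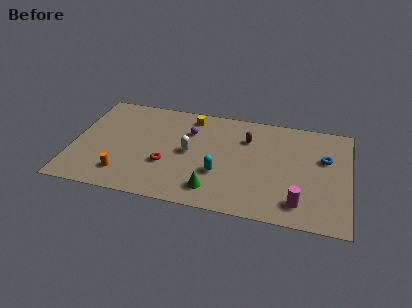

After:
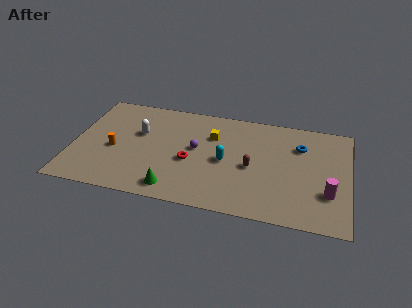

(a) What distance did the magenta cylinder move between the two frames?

2.1

The magenta cylinder was near (13.7, 1.7) before and (15.4, 2.9) after, so it travelled √(1.7² + 1.2²) ≈ 2.1 units.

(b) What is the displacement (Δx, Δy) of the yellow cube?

(1.4, -1.5)

The yellow cube started near (6.9, 8.0) and ended near (8.3, 6.5).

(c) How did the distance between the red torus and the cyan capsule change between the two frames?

-1.0

Before: roughly 3.2 units apart; after: 2.2. That's 1.0 units closer together.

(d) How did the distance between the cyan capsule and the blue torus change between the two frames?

-1.8

The distance was about 6.8 in the first image and 5.0 in the second, so they moved 1.8 units closer together.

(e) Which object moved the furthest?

the white capsule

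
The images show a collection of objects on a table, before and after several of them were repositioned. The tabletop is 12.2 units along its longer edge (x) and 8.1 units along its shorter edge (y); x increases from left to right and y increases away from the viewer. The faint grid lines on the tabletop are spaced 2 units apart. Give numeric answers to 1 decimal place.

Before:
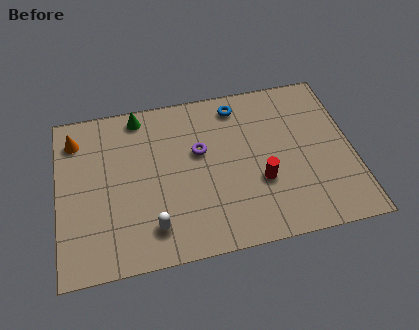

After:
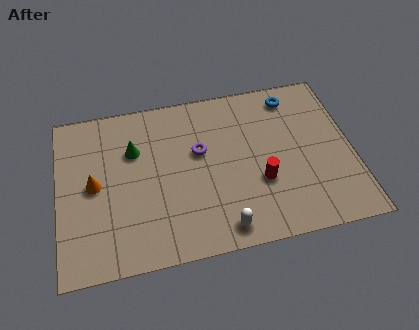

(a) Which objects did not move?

the red cylinder and the purple torus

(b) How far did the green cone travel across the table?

1.7

From (3.5, 7.2) to (3.2, 5.5), the green cone covered √(0.3² + 1.7²) ≈ 1.7 units.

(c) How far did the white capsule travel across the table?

2.9

The white capsule was near (3.8, 1.6) before and (6.6, 1.0) after, so it travelled √(2.8² + 0.6²) ≈ 2.9 units.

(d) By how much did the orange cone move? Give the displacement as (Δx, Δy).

(0.7, -2.4)

From the two frames, the orange cone sits at roughly (0.8, 6.5) before and (1.5, 4.1) after.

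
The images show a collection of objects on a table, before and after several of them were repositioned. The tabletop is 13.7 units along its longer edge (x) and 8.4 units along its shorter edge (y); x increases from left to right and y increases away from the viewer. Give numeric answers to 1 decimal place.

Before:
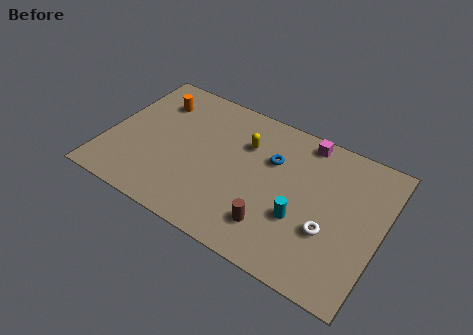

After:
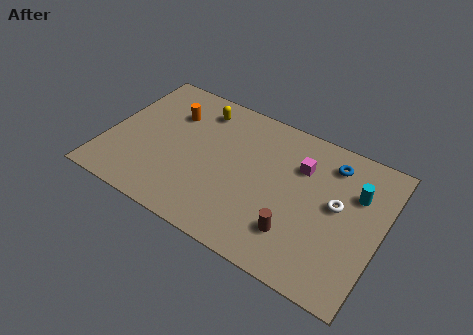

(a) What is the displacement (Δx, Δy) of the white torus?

(0.2, 1.6)

From the two frames, the white torus sits at roughly (11.3, 3.0) before and (11.5, 4.6) after.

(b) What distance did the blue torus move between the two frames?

3.0

The blue torus moved from about (8.1, 5.6) to (10.9, 6.8), a distance of √(2.8² + 1.2²) ≈ 3.0.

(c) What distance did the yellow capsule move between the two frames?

2.7

The yellow capsule was near (6.7, 5.9) before and (4.2, 6.9) after, so it travelled √(2.5² + 1.0²) ≈ 2.7 units.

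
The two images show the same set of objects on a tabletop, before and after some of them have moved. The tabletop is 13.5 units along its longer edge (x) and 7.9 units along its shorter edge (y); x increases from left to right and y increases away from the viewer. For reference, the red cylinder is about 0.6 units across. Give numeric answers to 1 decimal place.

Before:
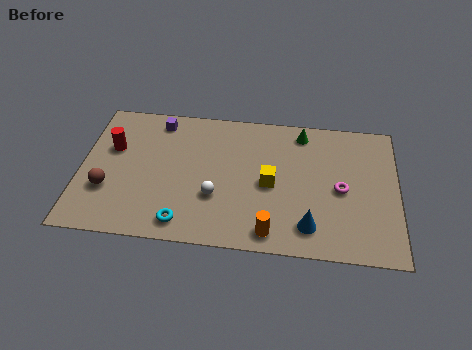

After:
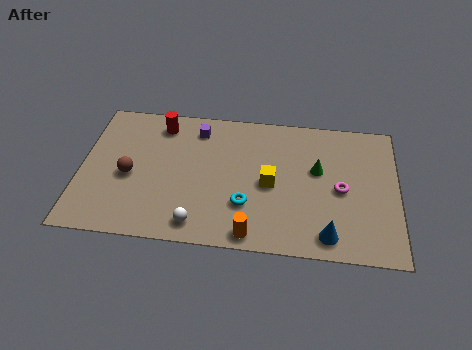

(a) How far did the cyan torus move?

2.9

The cyan torus moved from about (4.5, 1.1) to (7.1, 2.4), a distance of √(2.6² + 1.3²) ≈ 2.9.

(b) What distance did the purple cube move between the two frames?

1.7

From (3.2, 6.8) to (4.9, 6.5), the purple cube covered √(1.7² + 0.3²) ≈ 1.7 units.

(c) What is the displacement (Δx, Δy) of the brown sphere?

(0.9, 0.9)

The brown sphere was at about (1.2, 2.6) and moved to about (2.1, 3.5).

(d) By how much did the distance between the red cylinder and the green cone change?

-1.2

The distance was about 8.3 in the first image and 7.1 in the second, so they moved 1.2 units closer together.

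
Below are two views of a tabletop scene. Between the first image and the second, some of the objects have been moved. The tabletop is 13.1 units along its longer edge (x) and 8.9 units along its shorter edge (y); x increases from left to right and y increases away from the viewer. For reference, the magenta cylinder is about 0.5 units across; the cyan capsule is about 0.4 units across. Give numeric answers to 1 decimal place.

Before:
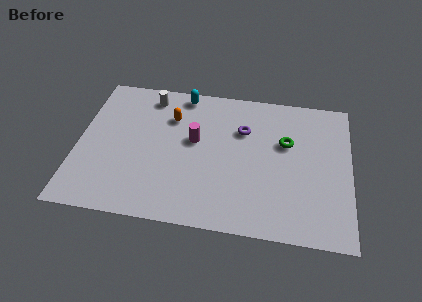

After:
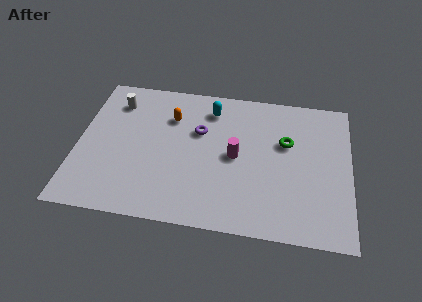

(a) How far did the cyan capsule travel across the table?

1.6

The cyan capsule was near (4.9, 8.0) before and (6.3, 7.2) after, so it travelled √(1.4² + 0.8²) ≈ 1.6 units.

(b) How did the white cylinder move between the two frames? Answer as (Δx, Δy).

(-1.6, -0.6)

The white cylinder was at about (3.3, 7.6) and moved to about (1.7, 7.0).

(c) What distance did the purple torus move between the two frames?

2.1

From (7.9, 6.1) to (5.8, 5.7), the purple torus covered √(2.1² + 0.4²) ≈ 2.1 units.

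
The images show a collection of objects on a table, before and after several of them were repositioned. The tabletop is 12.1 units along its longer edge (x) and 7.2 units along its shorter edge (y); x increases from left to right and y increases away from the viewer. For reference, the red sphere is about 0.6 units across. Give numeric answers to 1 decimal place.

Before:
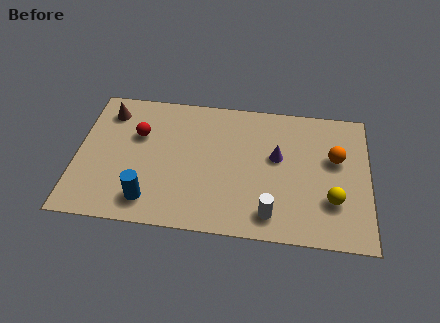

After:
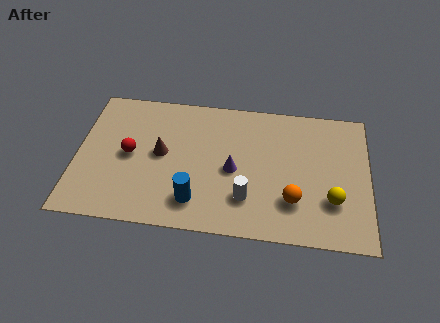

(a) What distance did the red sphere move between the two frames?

1.1

The red sphere was near (2.5, 4.7) before and (2.2, 3.6) after, so it travelled √(0.3² + 1.1²) ≈ 1.1 units.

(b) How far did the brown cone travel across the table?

3.0

The brown cone moved from about (1.2, 5.8) to (3.5, 3.8), a distance of √(2.3² + 2.0²) ≈ 3.0.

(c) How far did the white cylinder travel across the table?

1.2

The white cylinder moved from about (8.1, 1.2) to (7.1, 1.9), a distance of √(1.0² + 0.7²) ≈ 1.2.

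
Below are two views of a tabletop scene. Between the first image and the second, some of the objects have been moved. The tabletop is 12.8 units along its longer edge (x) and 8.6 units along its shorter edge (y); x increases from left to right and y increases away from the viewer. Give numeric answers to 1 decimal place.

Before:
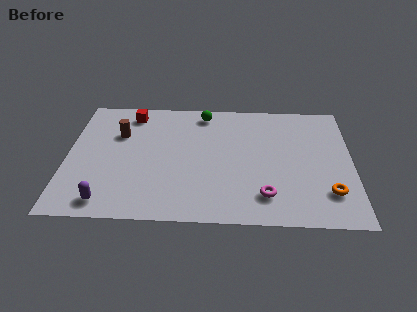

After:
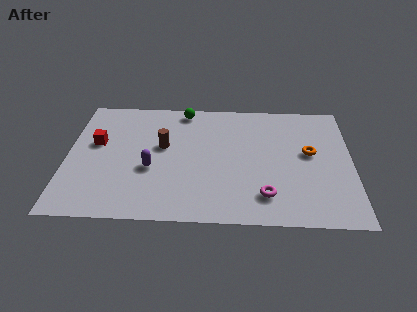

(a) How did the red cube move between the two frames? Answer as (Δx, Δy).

(-1.5, -2.2)

From the two frames, the red cube sits at roughly (2.8, 7.3) before and (1.3, 5.1) after.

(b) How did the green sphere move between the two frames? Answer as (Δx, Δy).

(-0.9, 0.2)

The green sphere was at about (6.1, 7.5) and moved to about (5.2, 7.7).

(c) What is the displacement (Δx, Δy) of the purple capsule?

(1.9, 2.3)

From the two frames, the purple capsule sits at roughly (1.9, 1.1) before and (3.8, 3.4) after.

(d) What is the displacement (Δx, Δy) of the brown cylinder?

(2.0, -0.8)

From the two frames, the brown cylinder sits at roughly (2.3, 5.8) before and (4.3, 5.0) after.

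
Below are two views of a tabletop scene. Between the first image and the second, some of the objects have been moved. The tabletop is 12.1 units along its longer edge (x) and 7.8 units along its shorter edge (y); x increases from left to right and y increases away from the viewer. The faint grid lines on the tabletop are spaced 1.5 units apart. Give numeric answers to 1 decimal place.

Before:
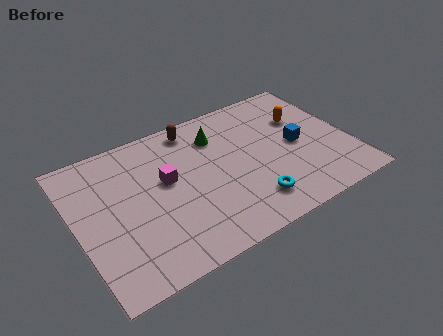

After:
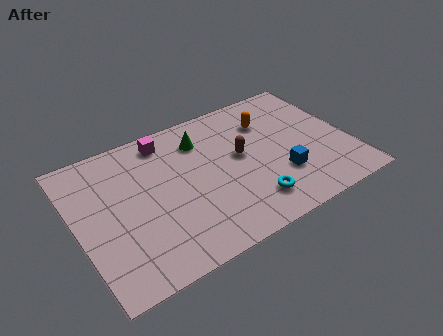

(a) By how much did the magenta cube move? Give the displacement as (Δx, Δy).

(0.3, 2.2)

From the two frames, the magenta cube sits at roughly (4.0, 4.5) before and (4.3, 6.7) after.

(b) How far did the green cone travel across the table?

0.7

The green cone moved from about (6.5, 5.9) to (5.8, 6.0), a distance of √(0.7² + 0.1²) ≈ 0.7.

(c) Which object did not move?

the cyan torus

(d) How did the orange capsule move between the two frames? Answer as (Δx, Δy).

(-1.5, 0.5)

The orange capsule started near (10.3, 5.2) and ended near (8.8, 5.7).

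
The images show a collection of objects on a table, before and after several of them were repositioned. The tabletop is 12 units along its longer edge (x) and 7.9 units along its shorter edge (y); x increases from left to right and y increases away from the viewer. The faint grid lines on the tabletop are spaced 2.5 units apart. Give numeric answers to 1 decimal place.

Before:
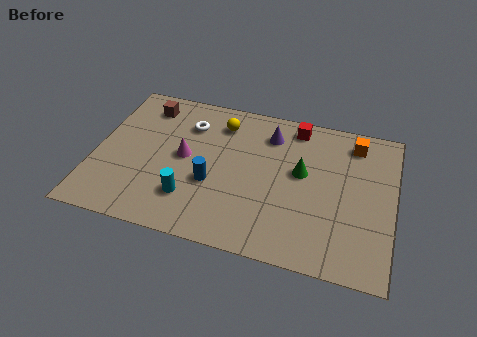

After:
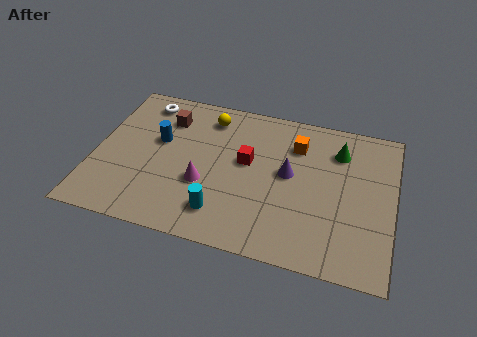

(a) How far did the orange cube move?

2.4

The orange cube moved from about (10.3, 6.6) to (8.0, 5.9), a distance of √(2.3² + 0.7²) ≈ 2.4.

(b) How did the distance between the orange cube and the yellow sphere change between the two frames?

-1.8

Before: roughly 5.4 units apart; after: 3.6. That's 1.8 units closer together.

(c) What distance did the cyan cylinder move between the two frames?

1.4

The cyan cylinder was near (4.0, 2.0) before and (5.3, 1.6) after, so it travelled √(1.3² + 0.4²) ≈ 1.4 units.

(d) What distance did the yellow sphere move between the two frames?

0.5

The yellow sphere was near (4.9, 6.3) before and (4.4, 6.5) after, so it travelled √(0.5² + 0.2²) ≈ 0.5 units.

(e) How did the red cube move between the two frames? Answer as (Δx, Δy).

(-1.8, -2.4)

The red cube started near (7.9, 6.9) and ended near (6.1, 4.5).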